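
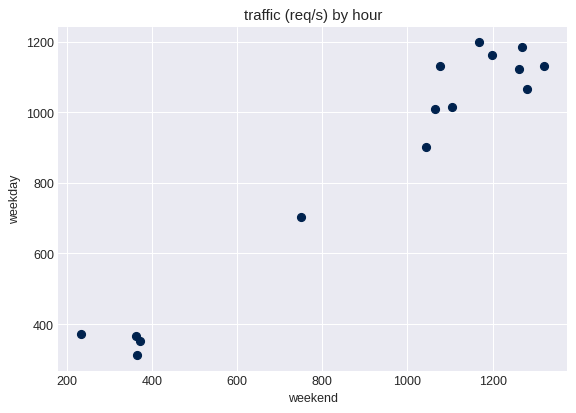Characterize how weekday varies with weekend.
positive, strong

Points are positively correlated; strong (|r| ≈ 1.0).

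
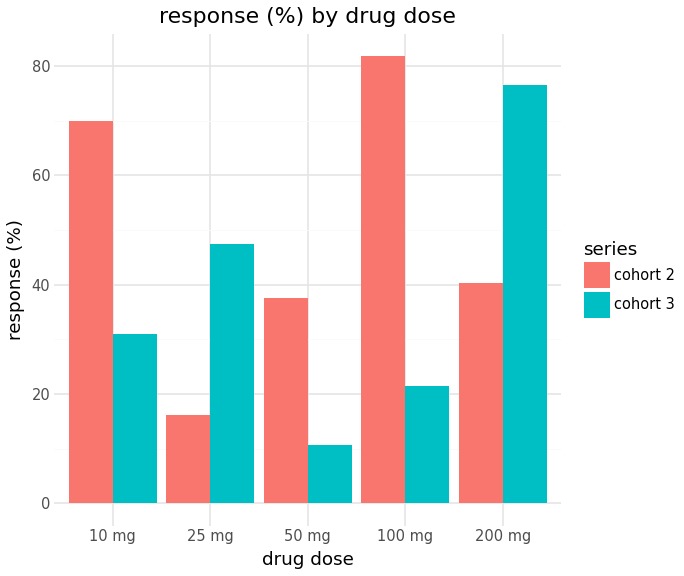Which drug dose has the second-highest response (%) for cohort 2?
Top 3 for cohort 2: 100 mg ≈ 80, 10 mg ≈ 70, 200 mg ≈ 40.

10 mg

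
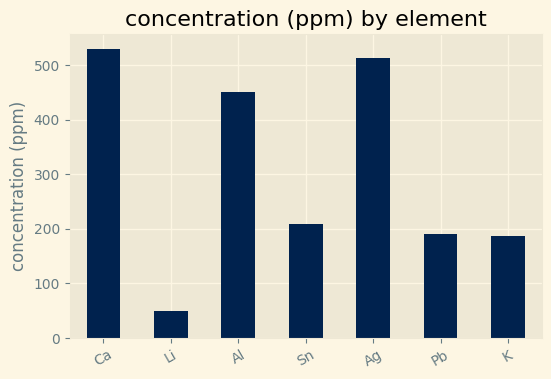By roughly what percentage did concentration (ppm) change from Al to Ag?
Al ≈ 450, Ag ≈ 500; (500 − 450) / 450 ≈ +11.1%.

≈ +11.1%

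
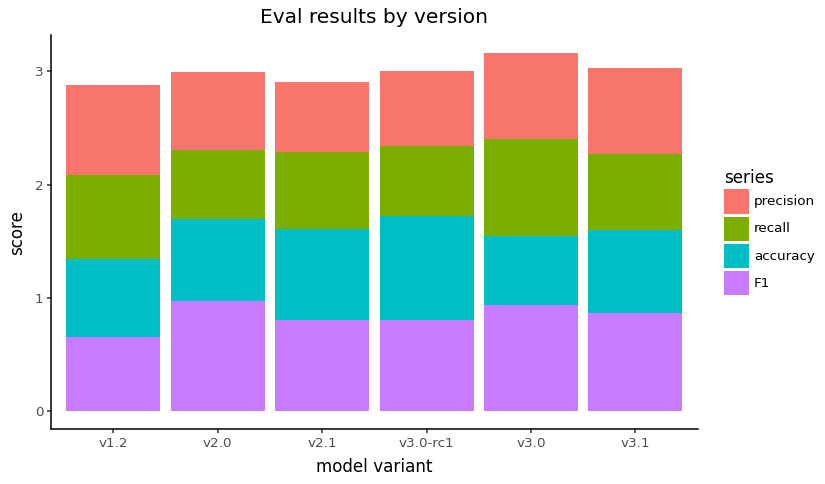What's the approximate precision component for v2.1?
≈ 0.5

precision top ≈ 3.0, bottom ≈ 2.5; segment ≈ 0.5.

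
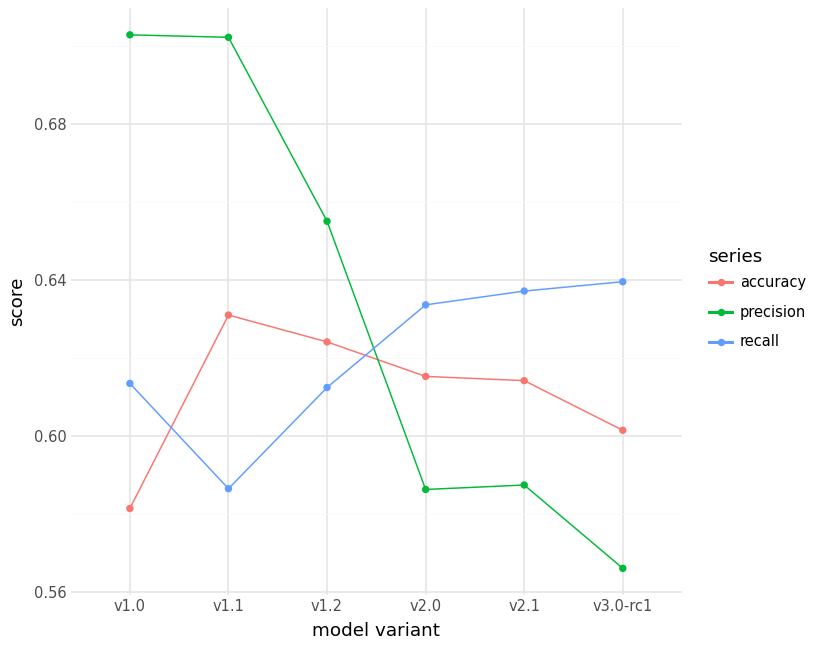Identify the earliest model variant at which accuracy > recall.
v1.0: accuracy ≈ 0.58 vs recall ≈ 0.62 (not yet); v1.1: accuracy ≈ 0.64 vs recall ≈ 0.58 (first crossover).

v1.1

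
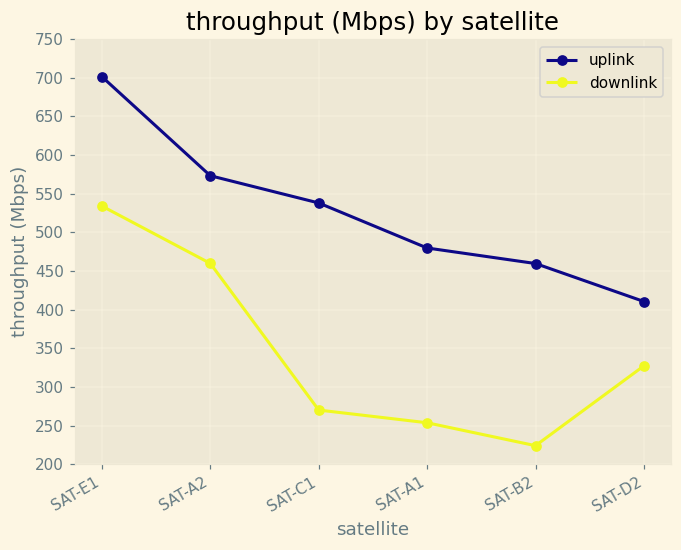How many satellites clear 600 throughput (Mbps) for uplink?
1

Above 600: SAT-E1.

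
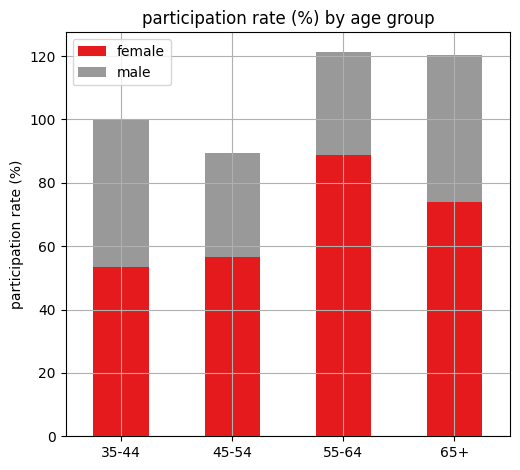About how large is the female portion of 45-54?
≈ 60

female top ≈ 60, bottom ≈ 0; segment ≈ 60.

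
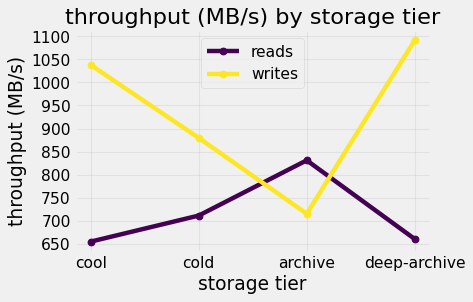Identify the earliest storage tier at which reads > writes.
cold: reads ≈ 700 vs writes ≈ 900 (not yet); archive: reads ≈ 850 vs writes ≈ 700 (first crossover).

archive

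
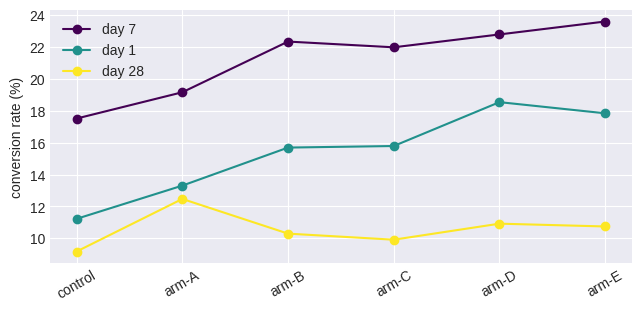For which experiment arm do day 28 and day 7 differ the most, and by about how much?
arm-E, ≈ 14 %

arm-E: day 28 ≈ 10, day 7 ≈ 24 → gap ≈ 14. Next-largest (arm-C) is only ≈ 12.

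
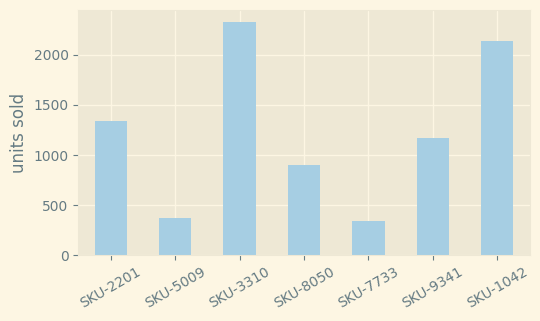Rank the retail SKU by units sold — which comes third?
Top 4: SKU-3310 ≈ 2400, SKU-1042 ≈ 2200, SKU-2201 ≈ 1400, SKU-9341 ≈ 1200.

SKU-2201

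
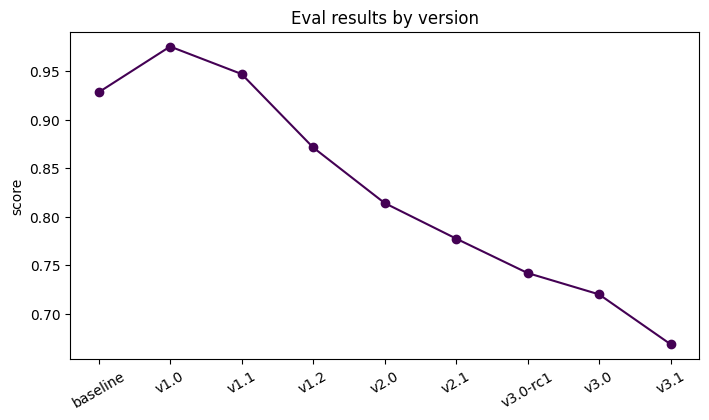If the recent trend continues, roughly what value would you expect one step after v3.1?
Last three: 0.75, 0.70, 0.65 → slope ≈ -0.05/step → next ≈ 0.6.

≈ 0.6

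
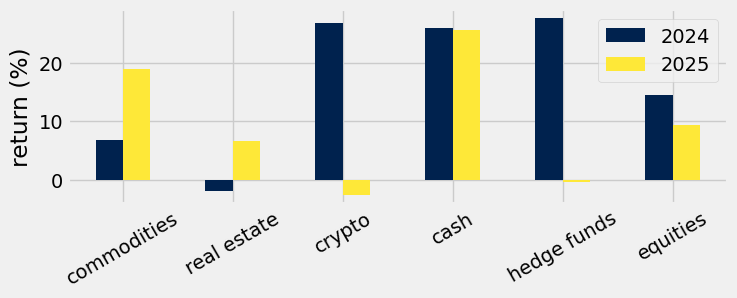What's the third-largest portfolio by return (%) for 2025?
Top 4 for 2025: cash ≈ 25, commodities ≈ 20, equities ≈ 10, real estate ≈ 5.

equities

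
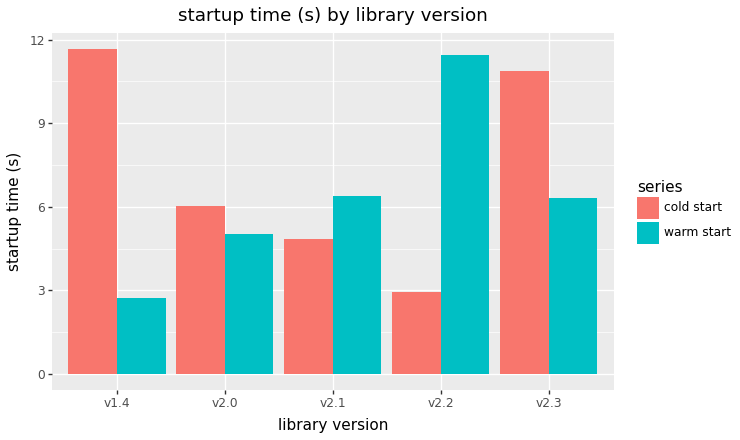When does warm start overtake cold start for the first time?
v2.0: warm start ≈ 5 vs cold start ≈ 6 (not yet); v2.1: warm start ≈ 6 vs cold start ≈ 5 (first crossover).

v2.1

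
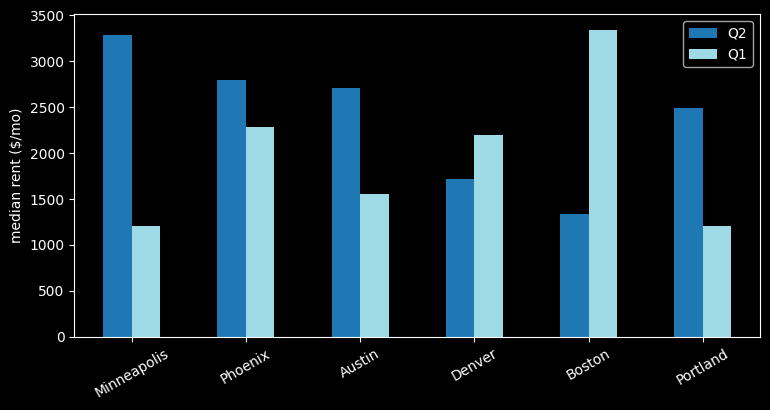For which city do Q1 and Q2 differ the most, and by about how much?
Minneapolis, ≈ 2500 $/mo

Minneapolis: Q1 ≈ 1000, Q2 ≈ 3500 → gap ≈ 2500. Next-largest (Boston) is only ≈ 2000.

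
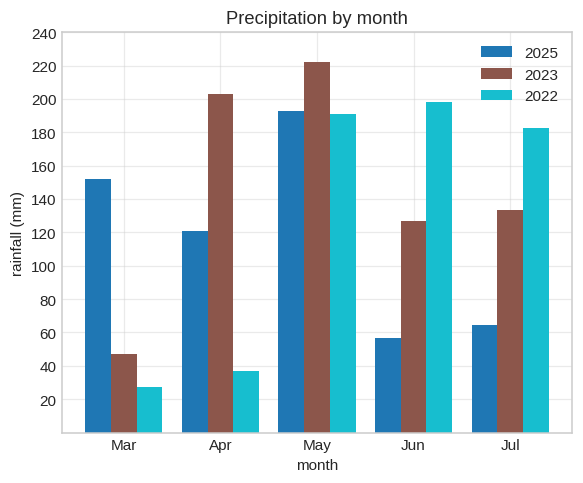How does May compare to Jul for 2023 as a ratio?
≈ 1.57×

May ≈ 220, Jul ≈ 140; 220/140 ≈ 1.57.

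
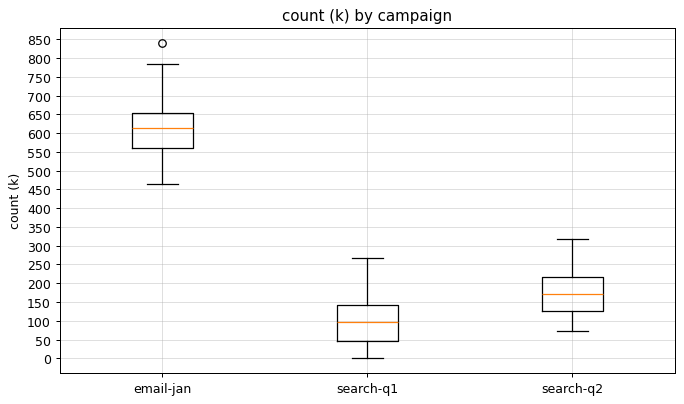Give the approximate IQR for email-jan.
Q3 ≈ 650, Q1 ≈ 550; IQR ≈ 100.

≈ 100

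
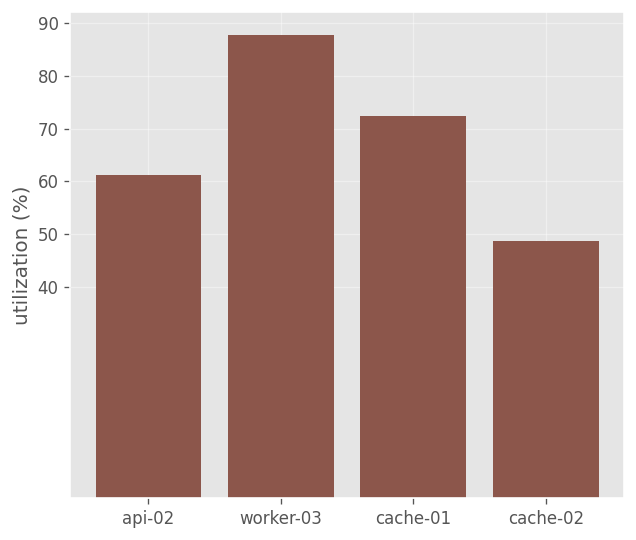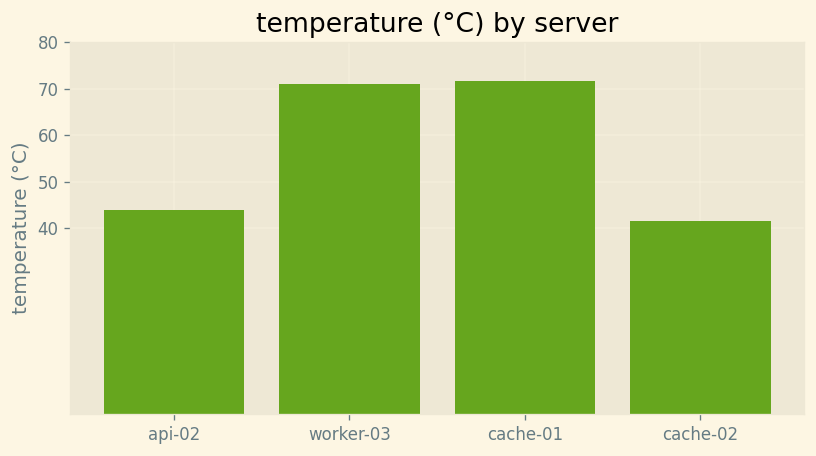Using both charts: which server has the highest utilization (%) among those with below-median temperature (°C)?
api-02

Chart 2 median temperature (°C) ≈ 60; below-median servers: api-02, cache-02. Among those, api-02 has the highest utilization (%) (≈ 60).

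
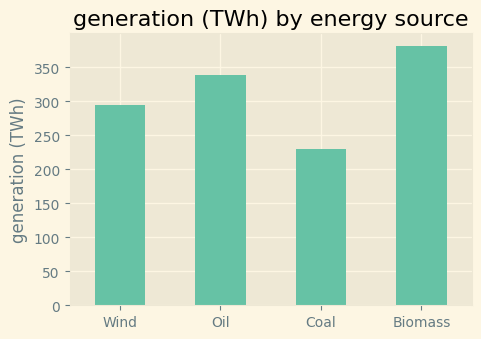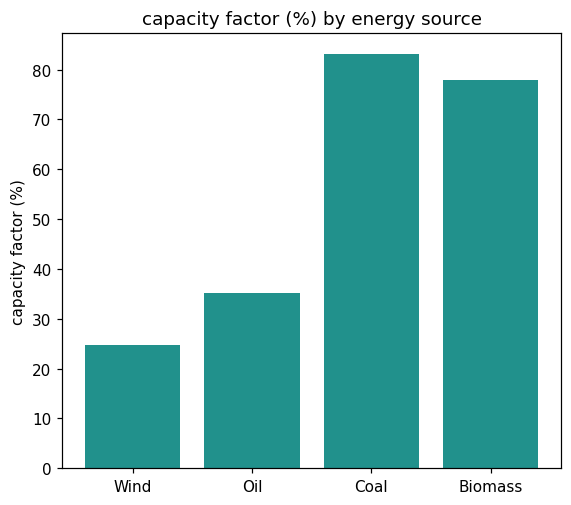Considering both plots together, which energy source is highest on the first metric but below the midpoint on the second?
Oil

Chart 2 median capacity factor (%) ≈ 60; below-median energy sources: Wind, Oil. Among those, Oil has the highest generation (TWh) (≈ 350).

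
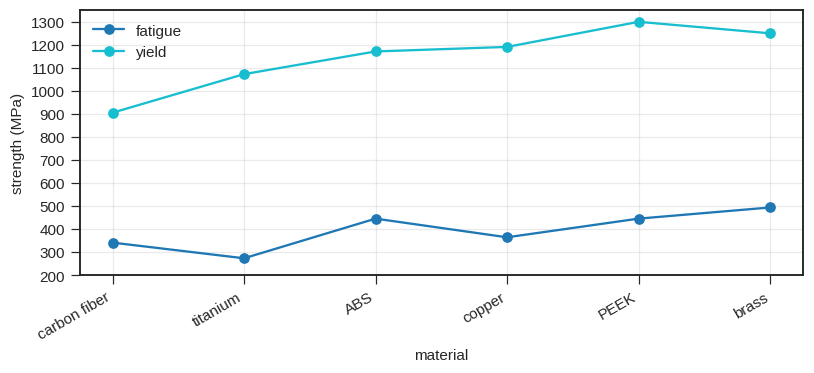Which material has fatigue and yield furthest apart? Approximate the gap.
PEEK, ≈ 900 MPa

PEEK: fatigue ≈ 400, yield ≈ 1300 → gap ≈ 900. Next-largest (copper) is only ≈ 800.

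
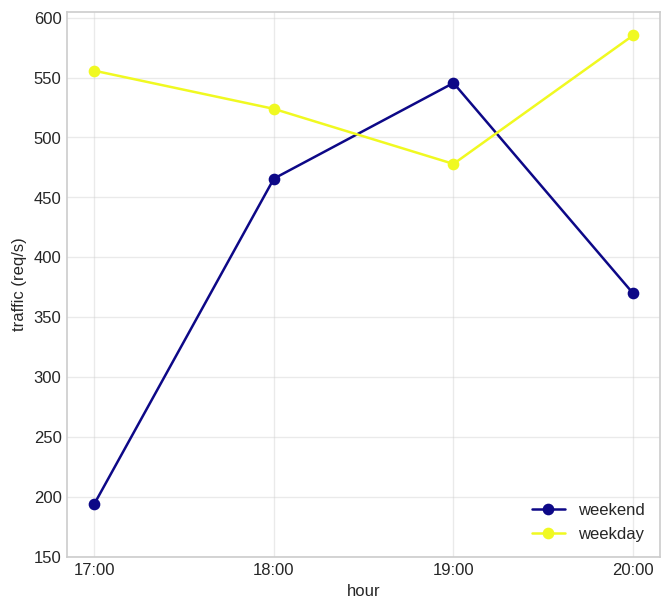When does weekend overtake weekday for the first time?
18:00: weekend ≈ 450 vs weekday ≈ 500 (not yet); 19:00: weekend ≈ 550 vs weekday ≈ 500 (first crossover).

19:00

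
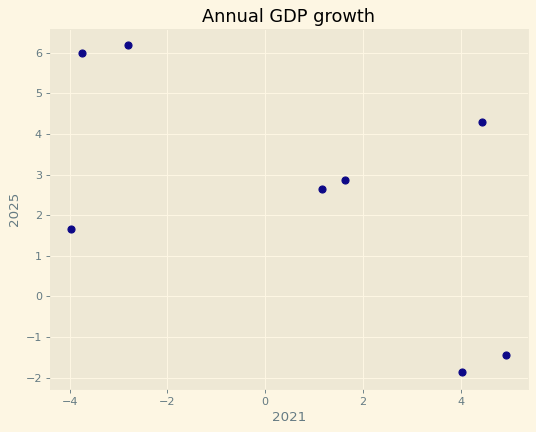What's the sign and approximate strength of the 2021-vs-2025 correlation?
negative, moderate

Points are negatively correlated; moderate (|r| ≈ 0.6).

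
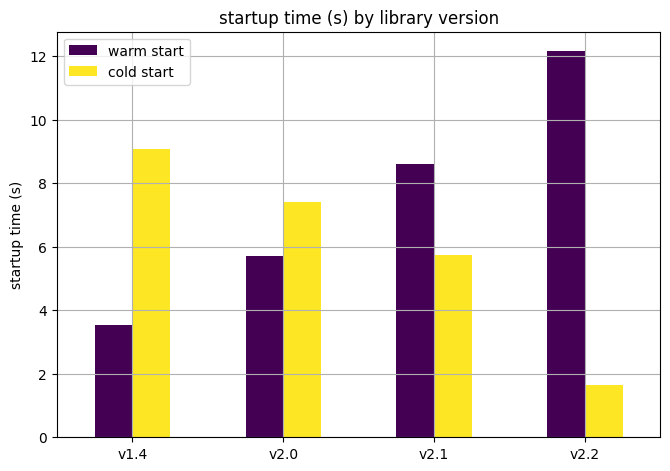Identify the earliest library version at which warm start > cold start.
v2.1

v2.0: warm start ≈ 6 vs cold start ≈ 8 (not yet); v2.1: warm start ≈ 8 vs cold start ≈ 6 (first crossover).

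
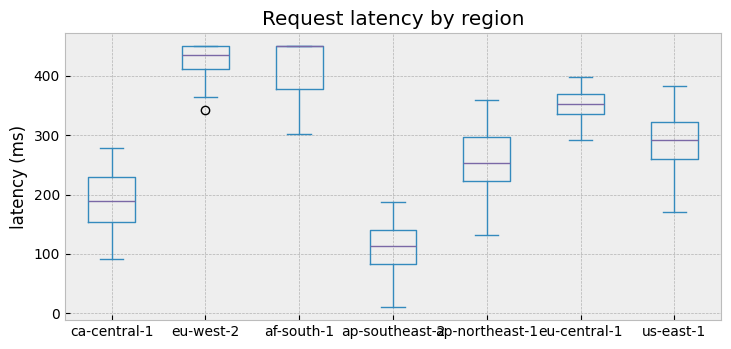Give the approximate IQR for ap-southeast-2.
Q3 ≈ 150, Q1 ≈ 100; IQR ≈ 50.

≈ 50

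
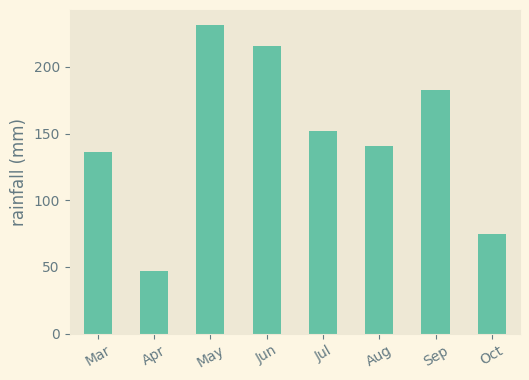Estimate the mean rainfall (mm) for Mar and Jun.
≈ 180

(140 + 220) / 2 ≈ 180.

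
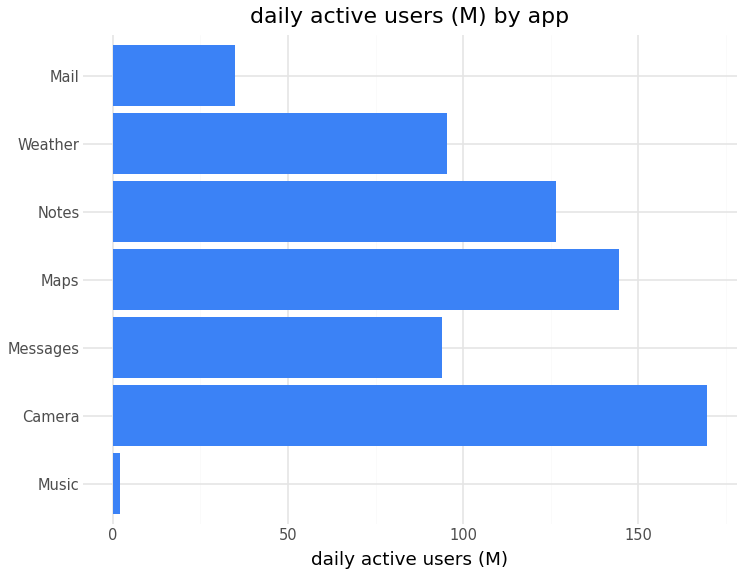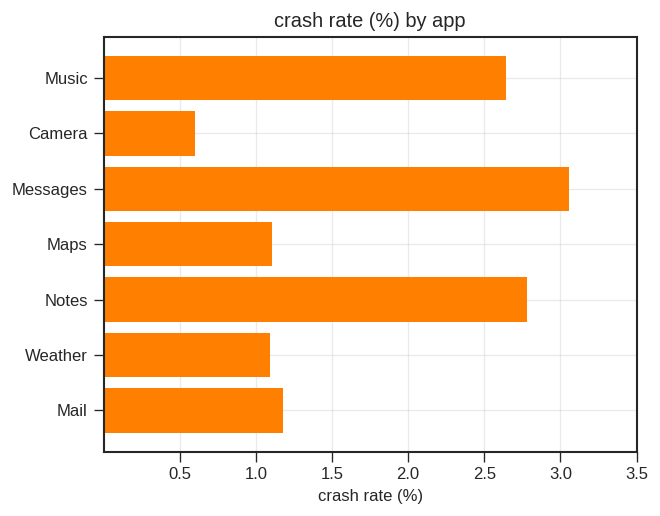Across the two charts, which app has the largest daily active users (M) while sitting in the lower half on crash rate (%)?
Camera

Chart 2 median crash rate (%) ≈ 1; below-median apps: Camera, Maps, Weather. Among those, Camera has the highest daily active users (M) (≈ 160).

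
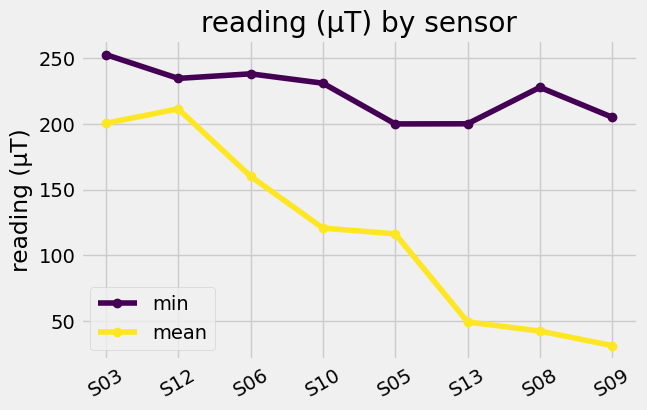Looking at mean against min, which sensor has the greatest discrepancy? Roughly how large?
S08: mean ≈ 40, min ≈ 220 → gap ≈ 180. Next-largest (S09) is only ≈ 160.

S08, ≈ 180 µT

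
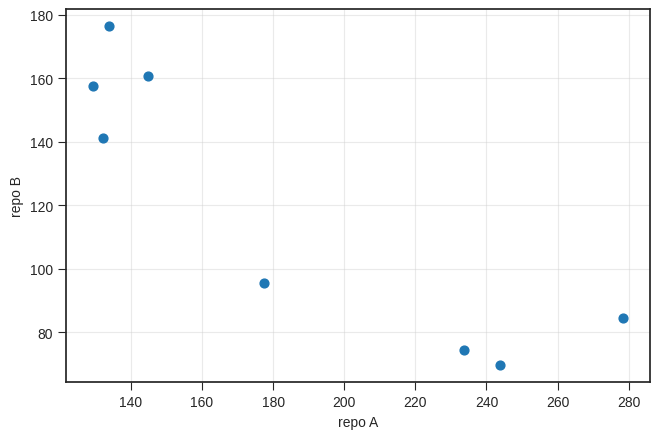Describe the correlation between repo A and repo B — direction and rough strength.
negative, strong

Points are negatively correlated; strong (|r| ≈ 0.9).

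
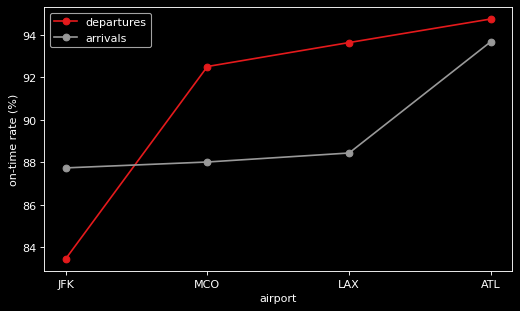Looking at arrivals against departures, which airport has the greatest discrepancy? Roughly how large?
LAX, ≈ 6 %

LAX: arrivals ≈ 88, departures ≈ 94 → gap ≈ 6. Next-largest (MCO) is only ≈ 5.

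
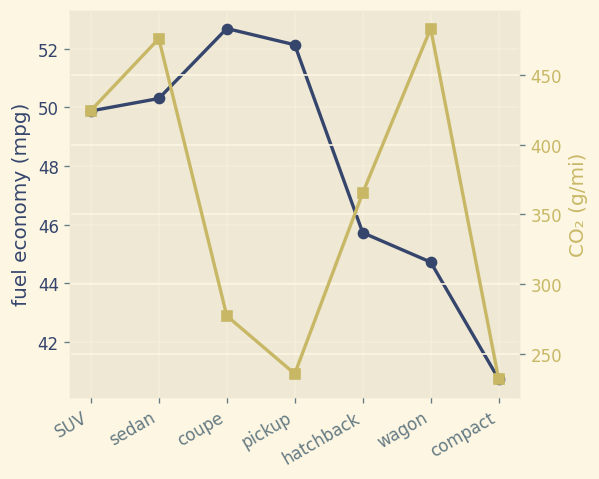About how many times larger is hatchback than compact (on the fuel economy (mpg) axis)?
hatchback ≈ 46, compact ≈ 41; 46/41 ≈ 1.12.

≈ 1.12×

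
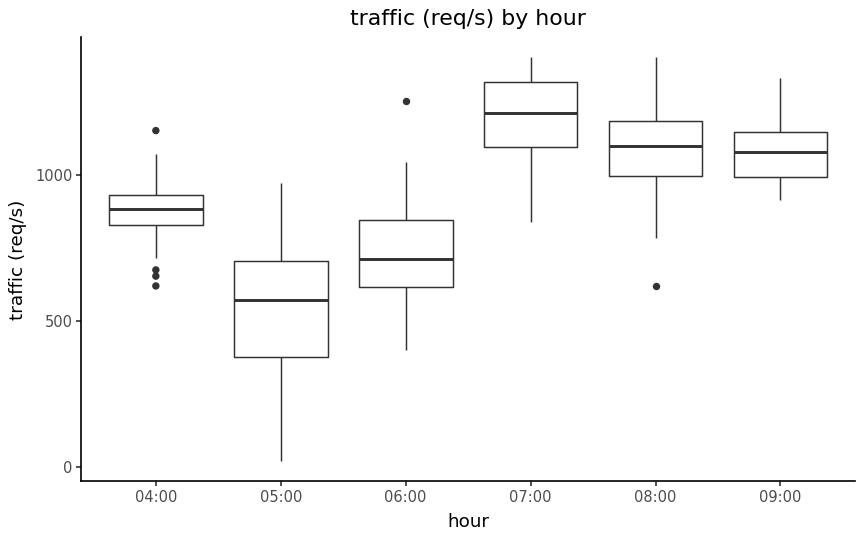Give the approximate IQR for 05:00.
≈ 300

Q3 ≈ 700, Q1 ≈ 400; IQR ≈ 300.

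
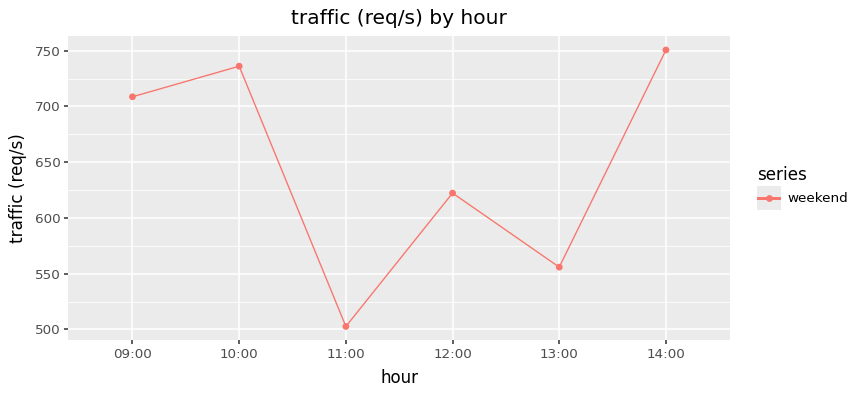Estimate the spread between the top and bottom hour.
Max 14:00 ≈ 750, min 11:00 ≈ 500; range ≈ 250.

≈ 250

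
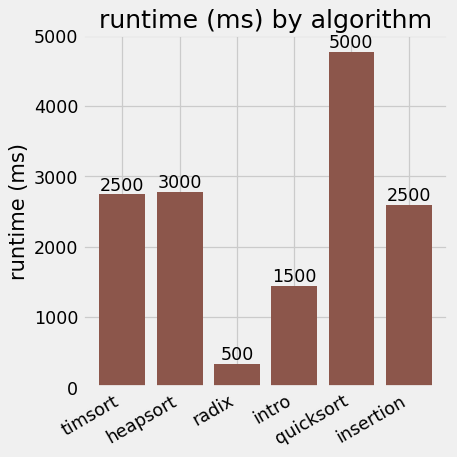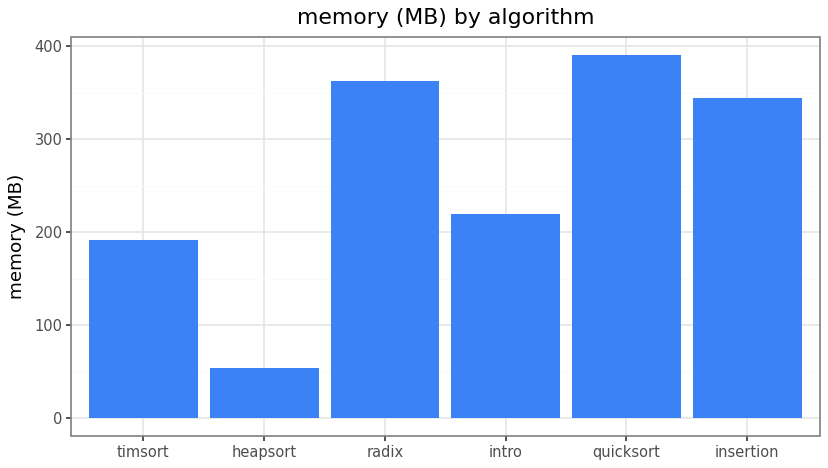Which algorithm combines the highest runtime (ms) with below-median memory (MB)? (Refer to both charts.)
Chart 2 median memory (MB) ≈ 300; below-median algorithms: timsort, heapsort, intro. Among those, heapsort has the highest runtime (ms) (≈ 3000).

heapsort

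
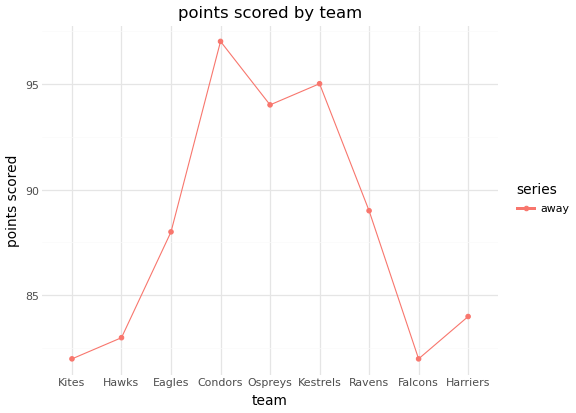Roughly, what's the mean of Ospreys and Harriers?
(94 + 84) / 2 ≈ 89.

≈ 89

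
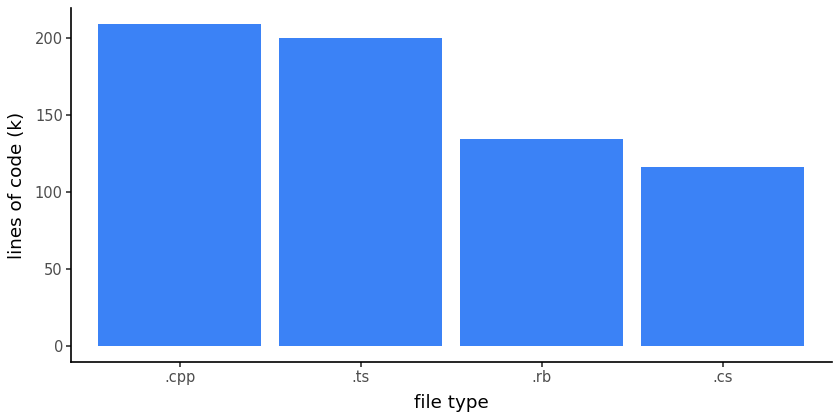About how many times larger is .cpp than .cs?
≈ 1.67×

.cpp ≈ 200, .cs ≈ 120; 200/120 ≈ 1.67.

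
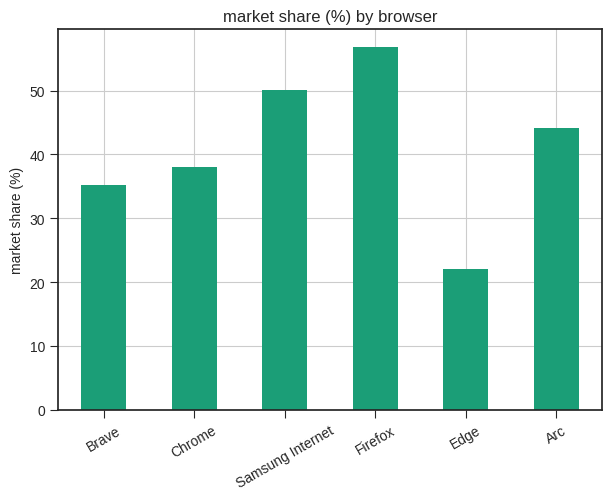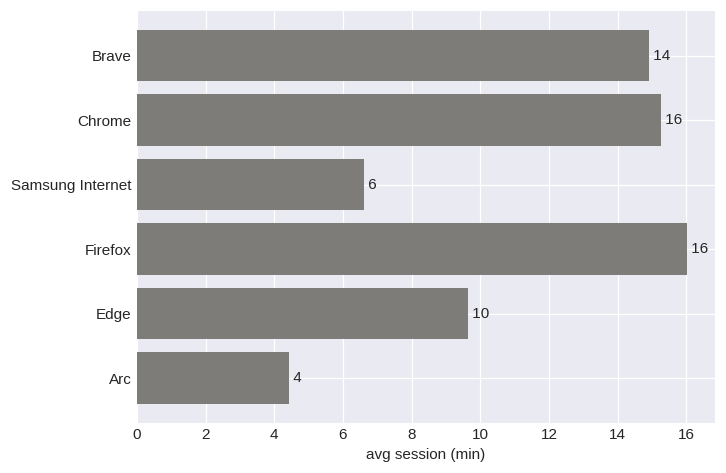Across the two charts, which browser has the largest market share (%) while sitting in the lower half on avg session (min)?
Samsung Internet

Chart 2 median avg session (min) ≈ 12; below-median browsers: Samsung Internet, Edge, Arc. Among those, Samsung Internet has the highest market share (%) (≈ 50).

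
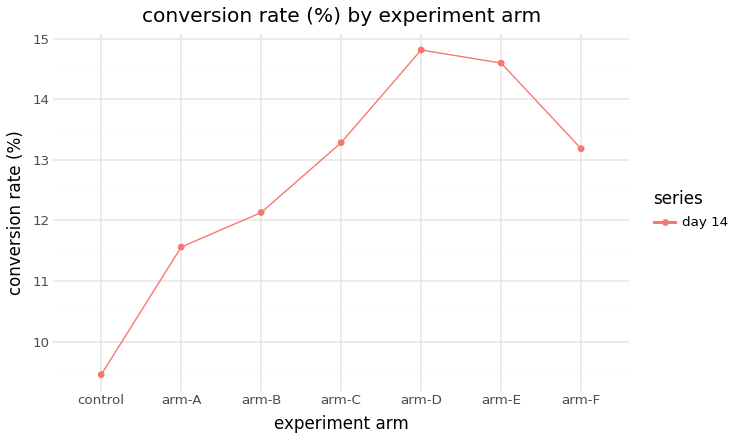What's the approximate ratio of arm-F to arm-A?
arm-F ≈ 13.0, arm-A ≈ 11.5; 13.0/11.5 ≈ 1.13.

≈ 1.13×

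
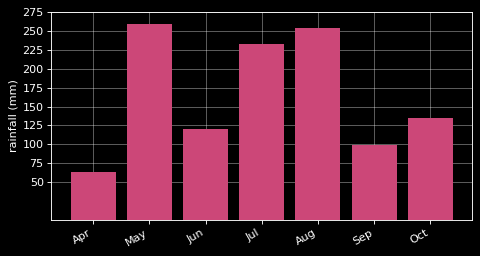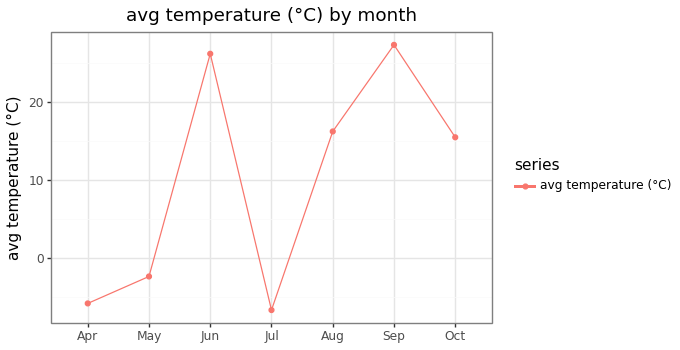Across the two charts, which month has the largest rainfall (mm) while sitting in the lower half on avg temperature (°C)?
May

Chart 2 median avg temperature (°C) ≈ 15; below-median months: Apr, May, Jul. Among those, May has the highest rainfall (mm) (≈ 250).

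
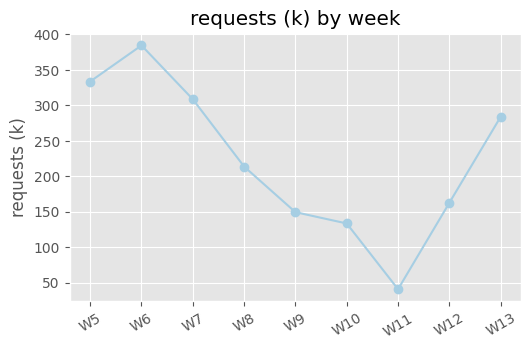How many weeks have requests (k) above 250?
4

Above 250: W5, W6, W7, W13.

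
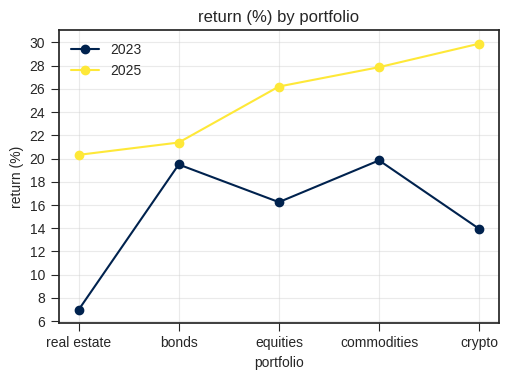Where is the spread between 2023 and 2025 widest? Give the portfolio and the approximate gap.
crypto: 2023 ≈ 14, 2025 ≈ 30 → gap ≈ 16. Next-largest (real estate) is only ≈ 14.

crypto, ≈ 16 %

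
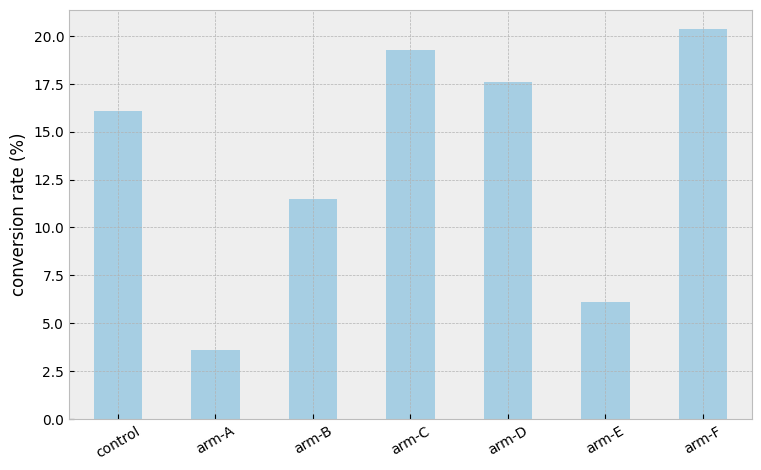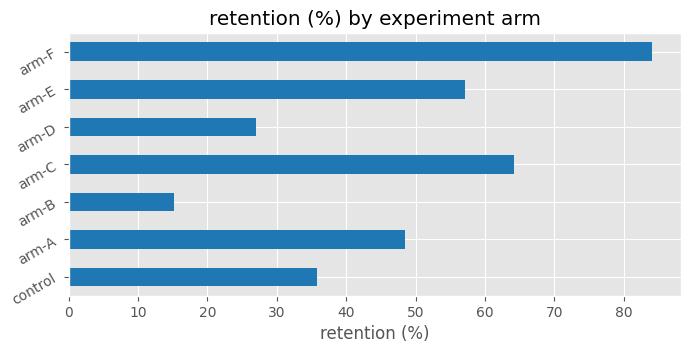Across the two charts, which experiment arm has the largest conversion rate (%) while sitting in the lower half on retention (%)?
Chart 2 median retention (%) ≈ 50; below-median experiment arms: control, arm-B, arm-D. Among those, arm-D has the highest conversion rate (%) (≈ 18).

arm-D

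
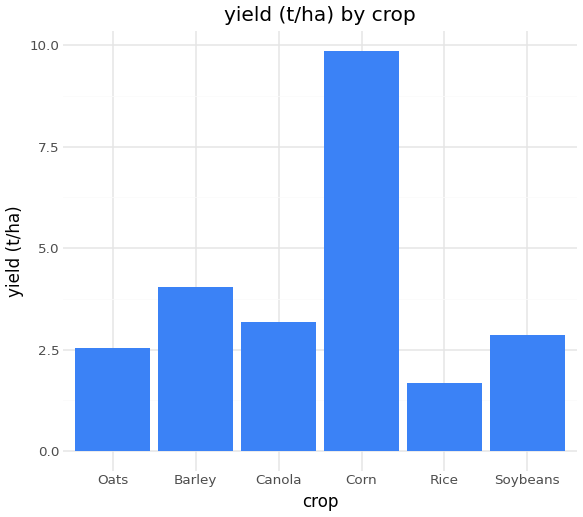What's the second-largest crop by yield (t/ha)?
Top 3: Corn ≈ 10, Barley ≈ 4, Canola ≈ 3.

Barley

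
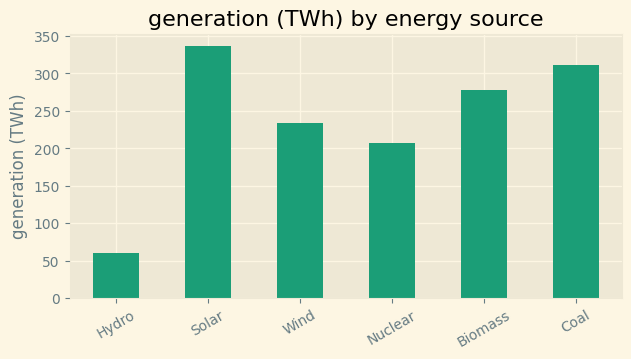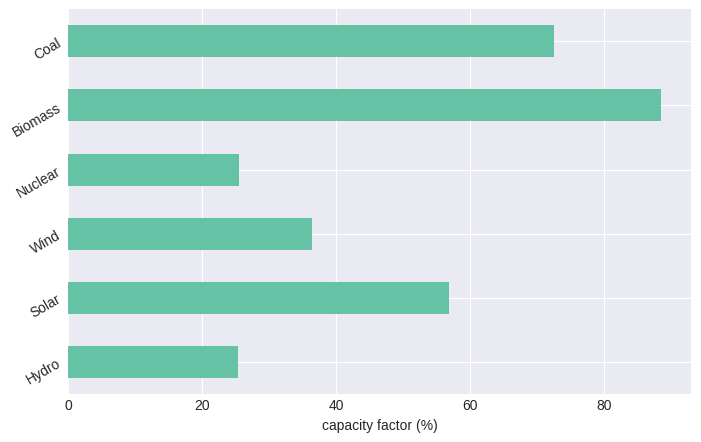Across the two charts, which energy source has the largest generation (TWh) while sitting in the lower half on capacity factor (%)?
Chart 2 median capacity factor (%) ≈ 50; below-median energy sources: Hydro, Wind, Nuclear. Among those, Wind has the highest generation (TWh) (≈ 250).

Wind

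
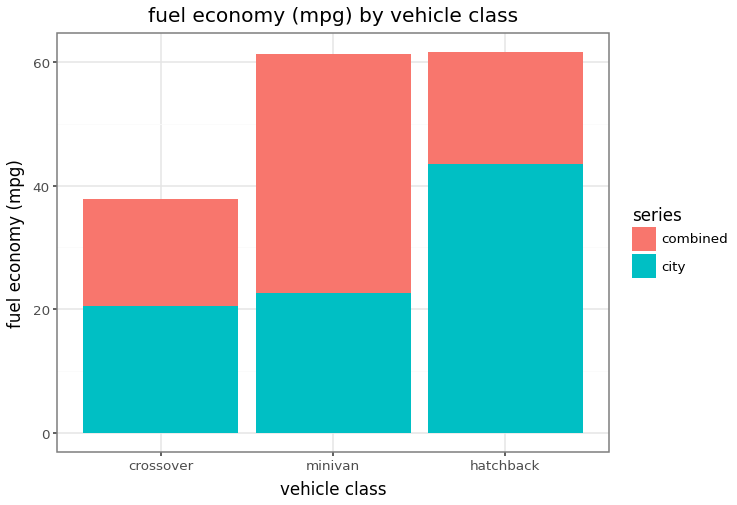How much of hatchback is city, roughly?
≈ 40

city top ≈ 40, bottom ≈ 0; segment ≈ 40.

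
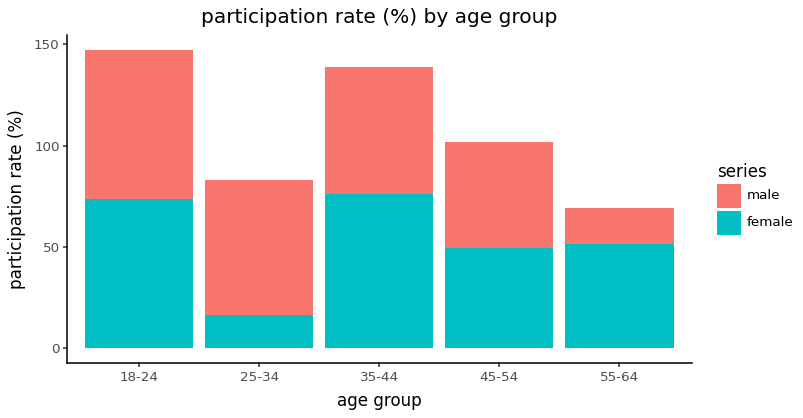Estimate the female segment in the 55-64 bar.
≈ 60

female top ≈ 60, bottom ≈ 0; segment ≈ 60.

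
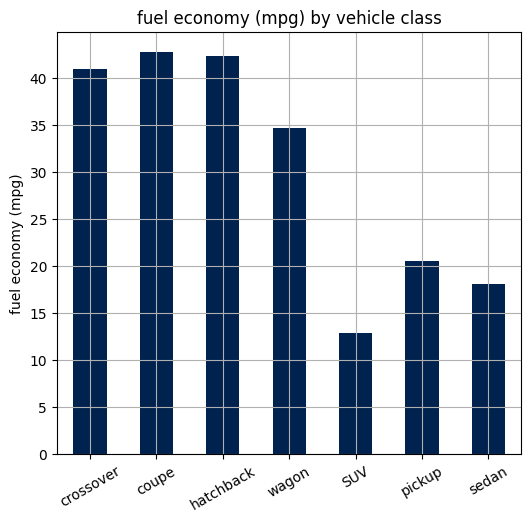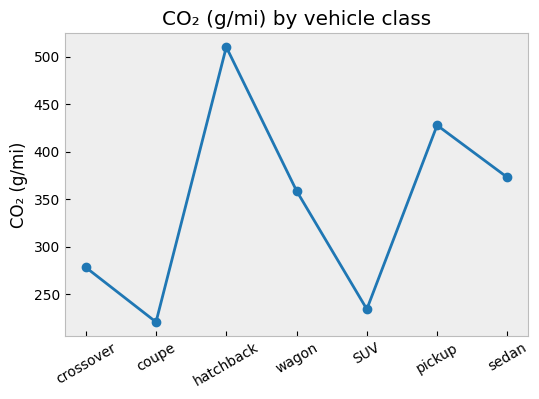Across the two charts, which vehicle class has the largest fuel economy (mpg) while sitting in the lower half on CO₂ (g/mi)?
Chart 2 median CO₂ (g/mi) ≈ 350; below-median vehicle classes: crossover, coupe, SUV. Among those, coupe has the highest fuel economy (mpg) (≈ 45).

coupe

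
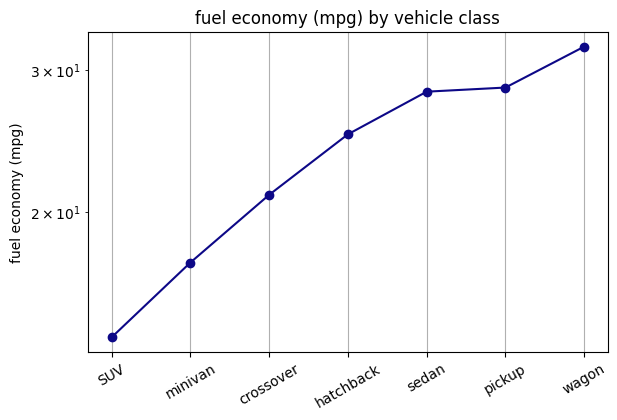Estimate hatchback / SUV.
hatchback ≈ 24, SUV ≈ 14; 24/14 ≈ 1.71.

≈ 1.71×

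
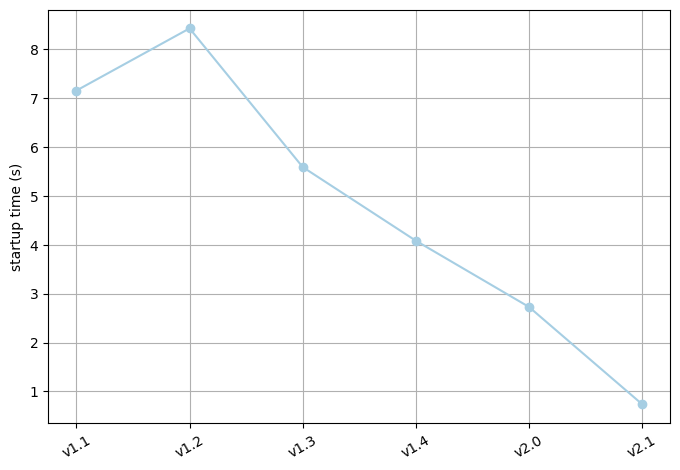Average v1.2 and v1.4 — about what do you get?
(8 + 4) / 2 ≈ 6.

≈ 6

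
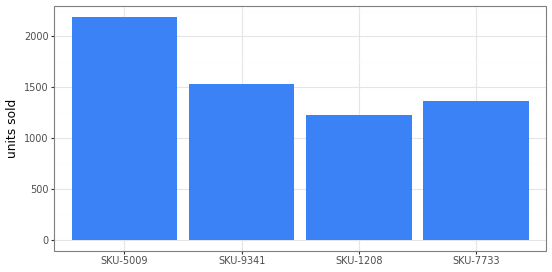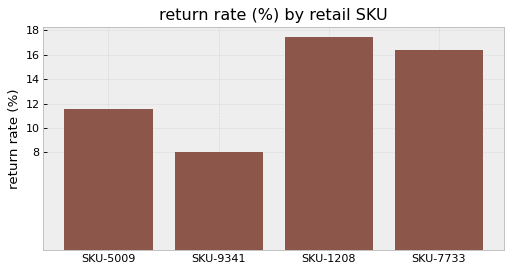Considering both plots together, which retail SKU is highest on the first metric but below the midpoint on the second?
Chart 2 median return rate (%) ≈ 14; below-median retail SKUs: SKU-5009, SKU-9341. Among those, SKU-5009 has the highest units sold (≈ 2000).

SKU-5009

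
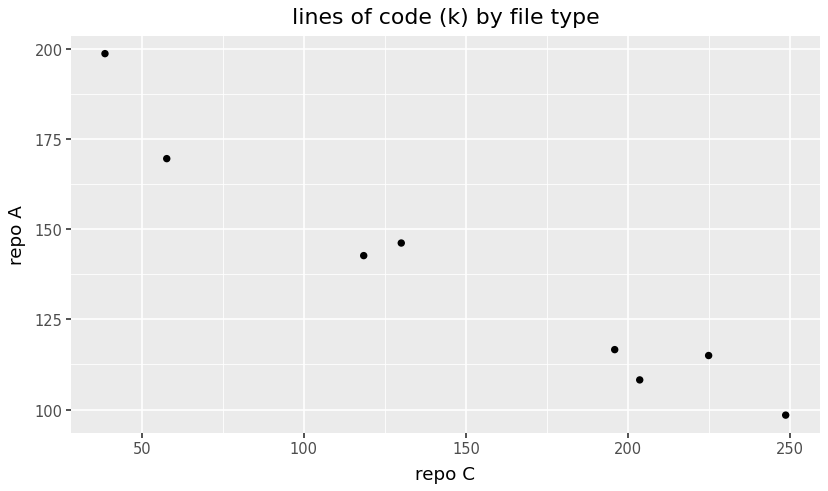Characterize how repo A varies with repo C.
Points are negatively correlated; strong (|r| ≈ 1.0).

negative, strong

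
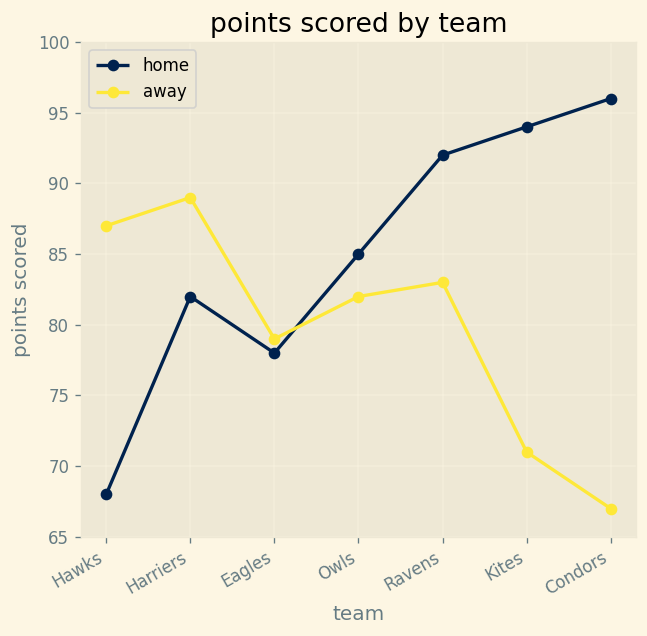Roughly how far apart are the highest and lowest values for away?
≈ 25

Max Harriers ≈ 90, min Condors ≈ 65; range ≈ 25.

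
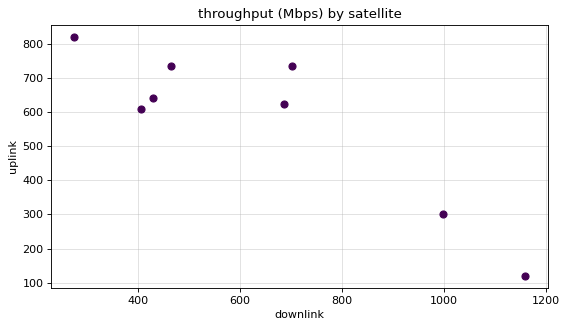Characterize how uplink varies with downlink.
negative, strong

Points are negatively correlated; strong (|r| ≈ 0.9).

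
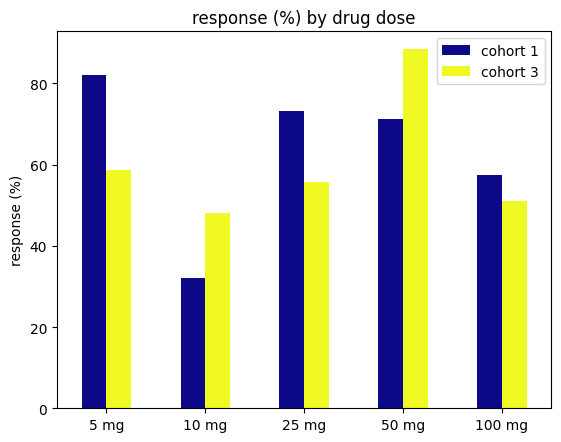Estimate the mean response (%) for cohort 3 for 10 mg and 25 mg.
(50 + 60) / 2 ≈ 55.

≈ 55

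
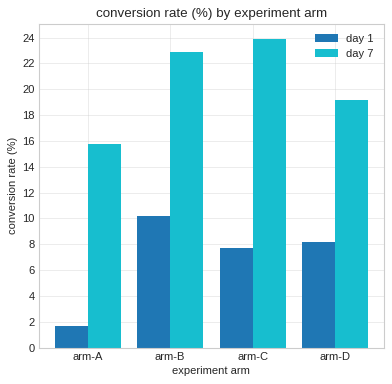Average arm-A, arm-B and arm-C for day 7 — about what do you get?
(16 + 22 + 24) / 3 ≈ 21.

≈ 21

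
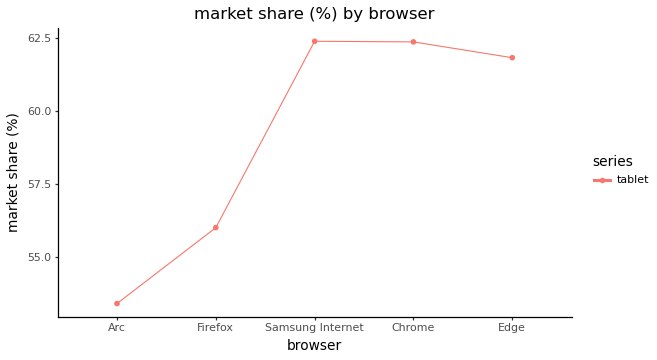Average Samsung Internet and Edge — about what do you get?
≈ 62

(62 + 62) / 2 ≈ 62.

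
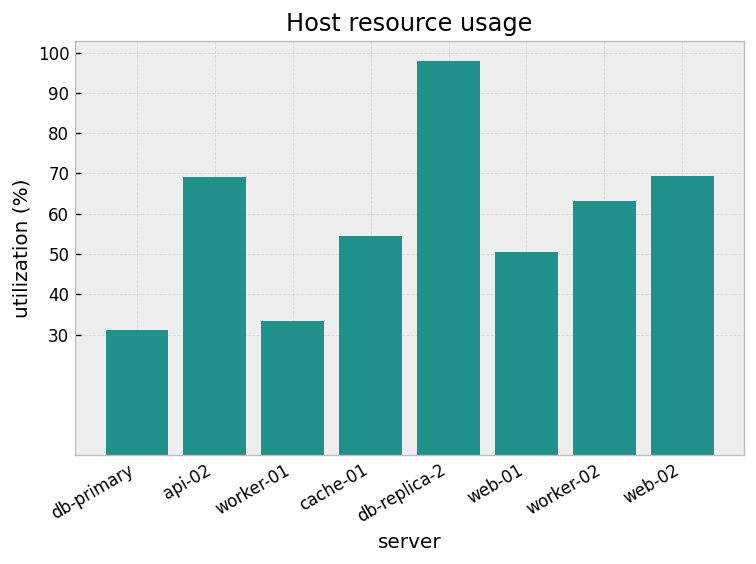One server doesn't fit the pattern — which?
db-replica-2 ≈ 100; the rest sit between ≈ 30 and ≈ 70.

db-replica-2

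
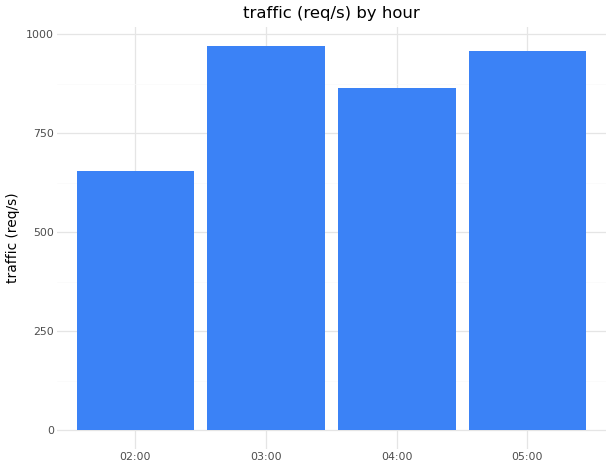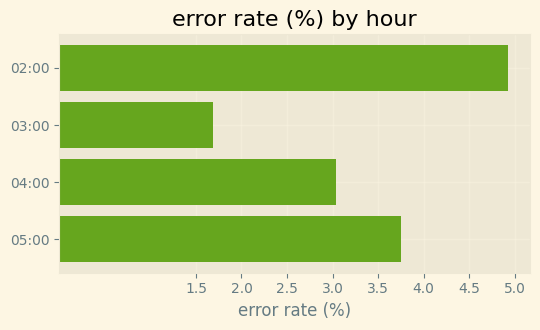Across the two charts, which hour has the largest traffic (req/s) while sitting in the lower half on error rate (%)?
03:00

Chart 2 median error rate (%) ≈ 3.5; below-median hours: 03:00, 04:00. Among those, 03:00 has the highest traffic (req/s) (≈ 1000).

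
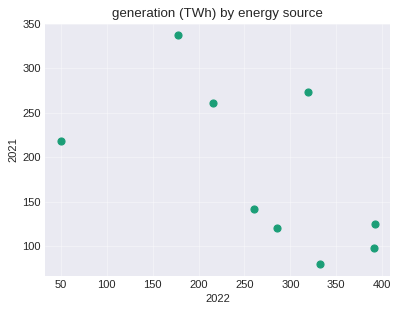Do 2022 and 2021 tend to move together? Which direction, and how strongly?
negative, moderate

Points are negatively correlated; moderate (|r| ≈ 0.6).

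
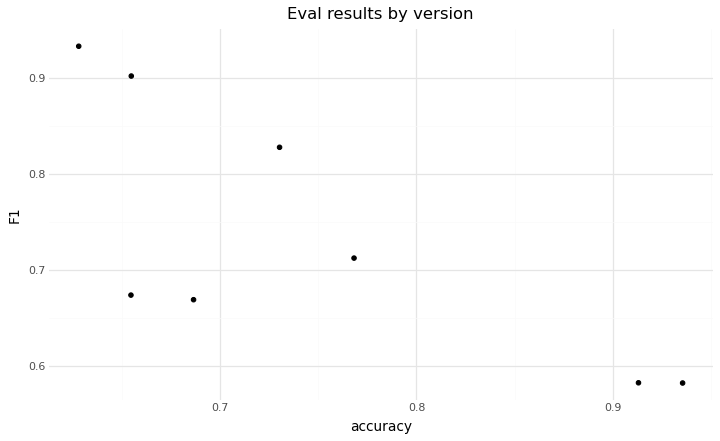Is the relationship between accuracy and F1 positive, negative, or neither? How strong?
negative, strong

Points are negatively correlated; strong (|r| ≈ 0.8).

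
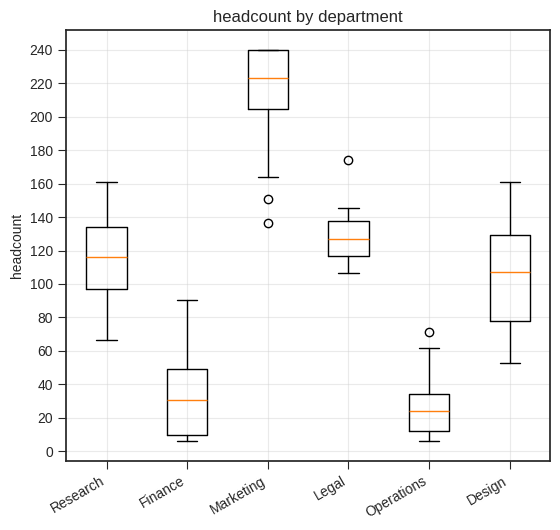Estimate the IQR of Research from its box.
Q3 ≈ 140, Q1 ≈ 100; IQR ≈ 40.

≈ 40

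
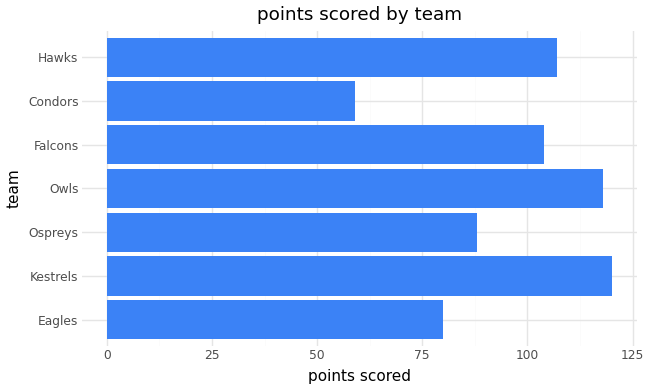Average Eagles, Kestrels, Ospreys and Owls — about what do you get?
≈ 102

(80 + 120 + 90 + 120) / 4 ≈ 102.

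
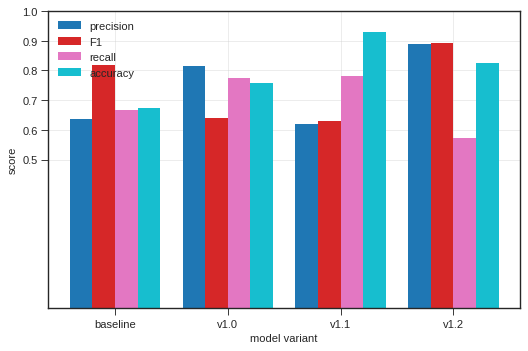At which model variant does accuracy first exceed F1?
baseline: accuracy ≈ 0.7 vs F1 ≈ 0.8 (not yet); v1.0: accuracy ≈ 0.8 vs F1 ≈ 0.6 (first crossover).

v1.0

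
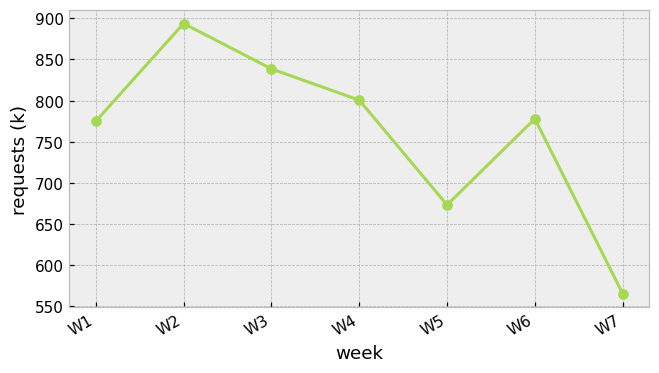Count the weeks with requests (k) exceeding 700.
Above 700: W1, W2, W3, W4, W6.

5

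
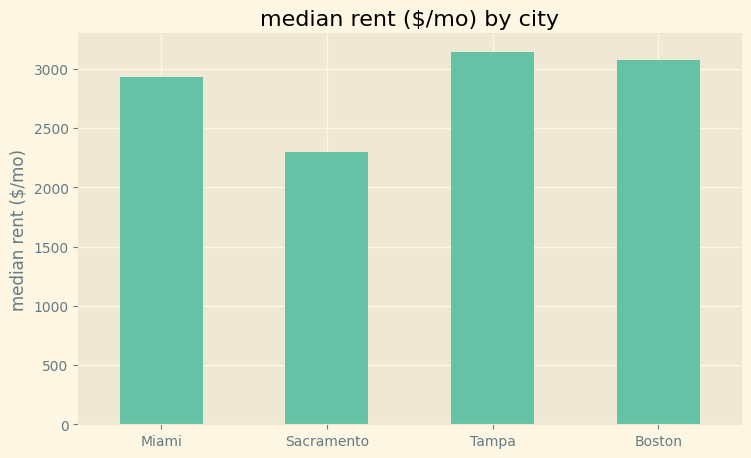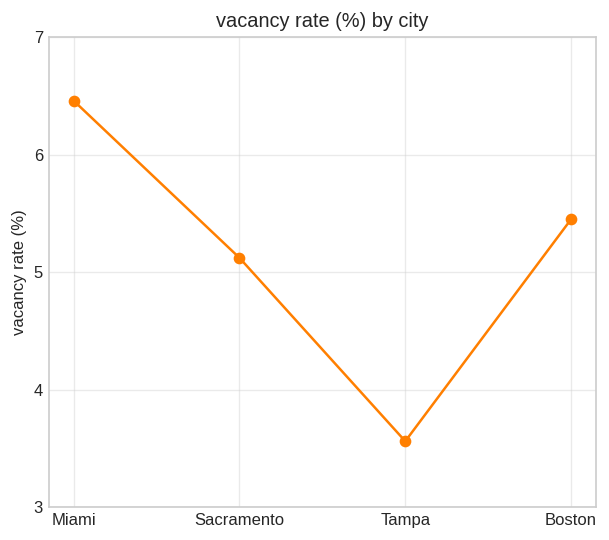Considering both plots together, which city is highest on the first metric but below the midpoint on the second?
Chart 2 median vacancy rate (%) ≈ 5; below-median cities: Sacramento, Tampa. Among those, Tampa has the highest median rent ($/mo) (≈ 3000).

Tampa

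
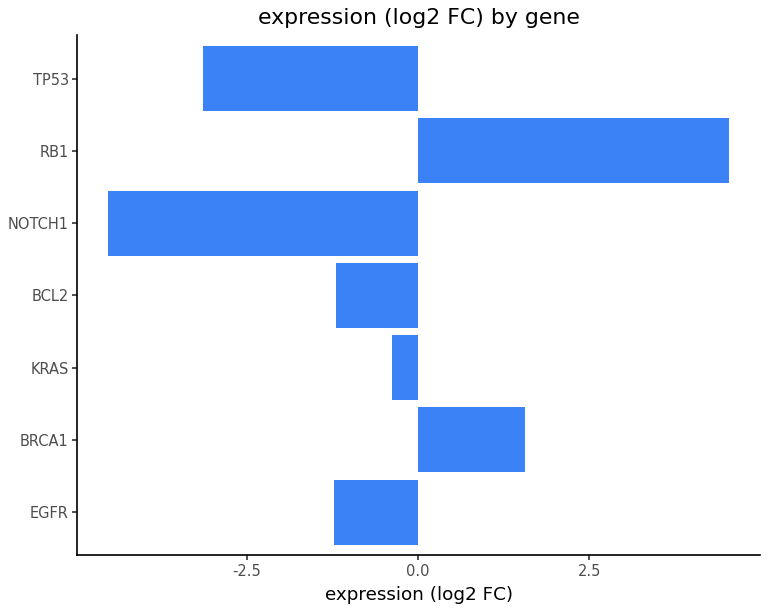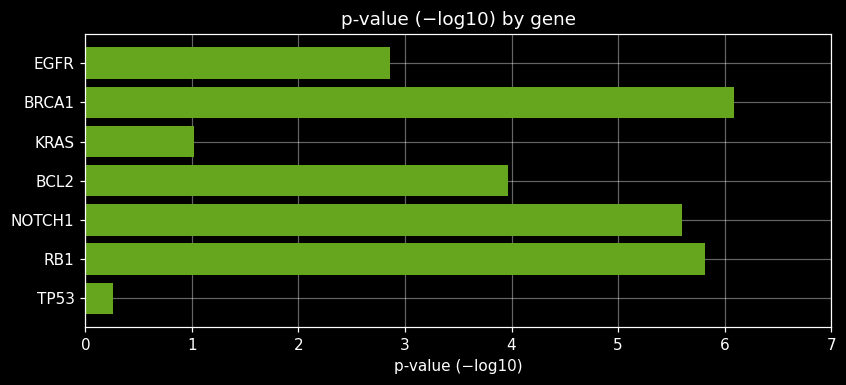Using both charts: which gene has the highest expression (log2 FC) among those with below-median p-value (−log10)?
Chart 2 median p-value (−log10) ≈ 4; below-median genes: EGFR, KRAS, TP53. Among those, KRAS has the highest expression (log2 FC) (≈ -0.5).

KRAS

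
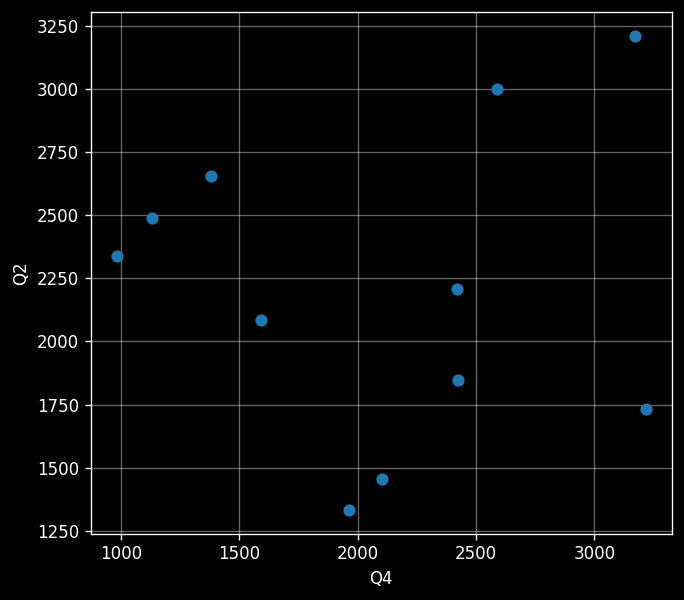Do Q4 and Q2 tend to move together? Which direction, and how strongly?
no clear correlation

Points are roughly uncorrelated; weak (|r| ≈ 0.1).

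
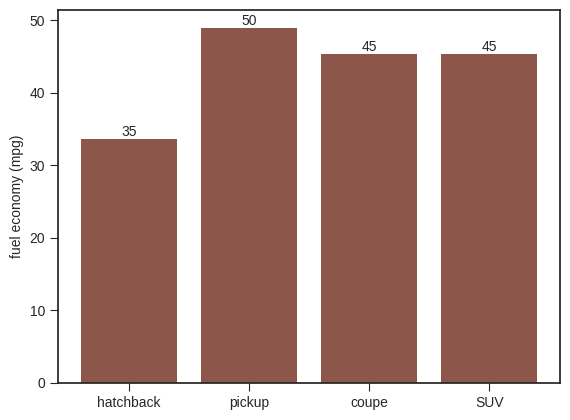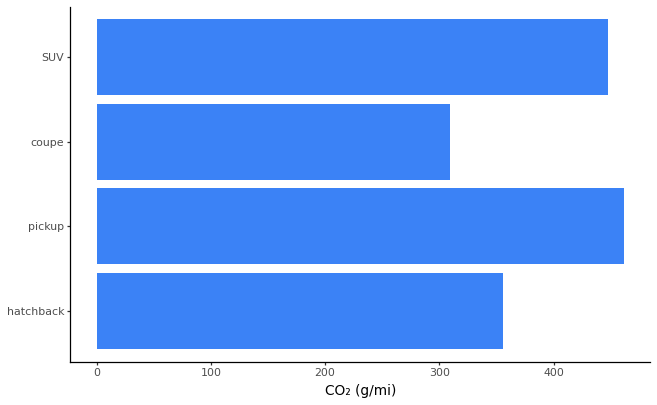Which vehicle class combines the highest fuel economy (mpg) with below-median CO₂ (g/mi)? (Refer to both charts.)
Chart 2 median CO₂ (g/mi) ≈ 400; below-median vehicle classes: hatchback, coupe. Among those, coupe has the highest fuel economy (mpg) (≈ 45).

coupe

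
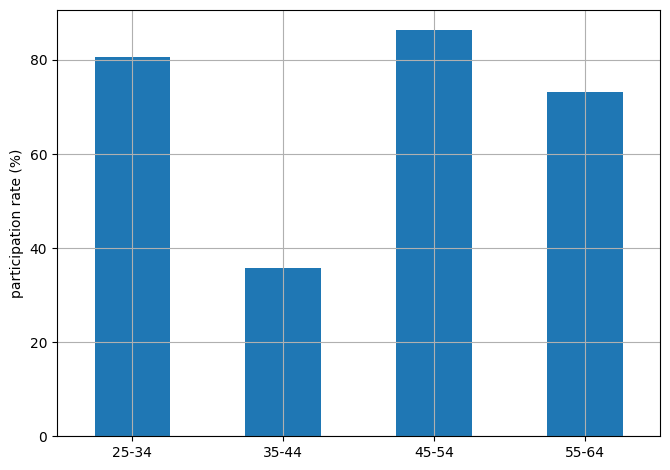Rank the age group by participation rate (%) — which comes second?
Top 3: 45-54 ≈ 90, 25-34 ≈ 80, 55-64 ≈ 70.

25-34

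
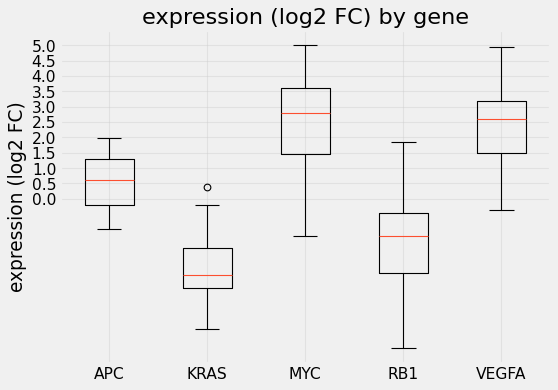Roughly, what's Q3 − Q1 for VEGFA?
Q3 ≈ 3.0, Q1 ≈ 1.5; IQR ≈ 1.5.

≈ 1.5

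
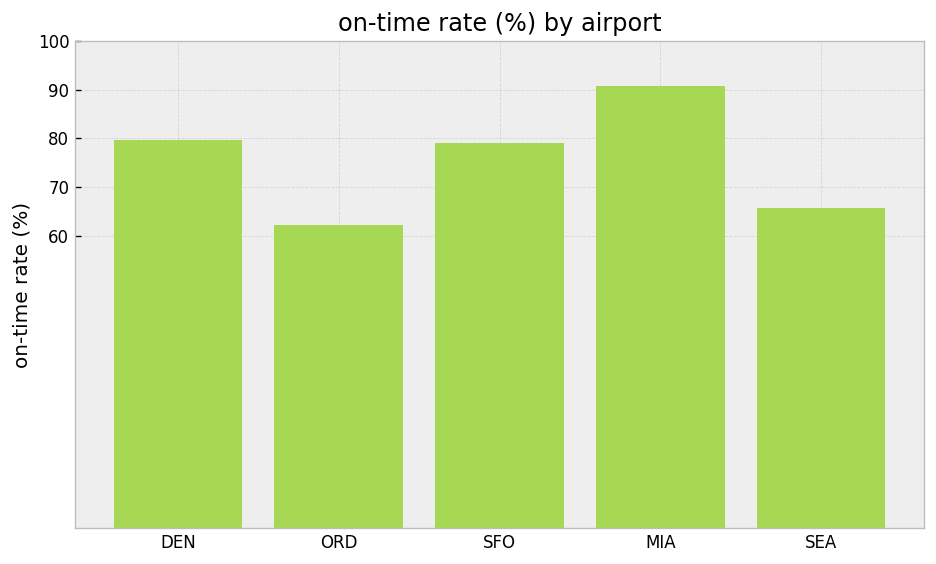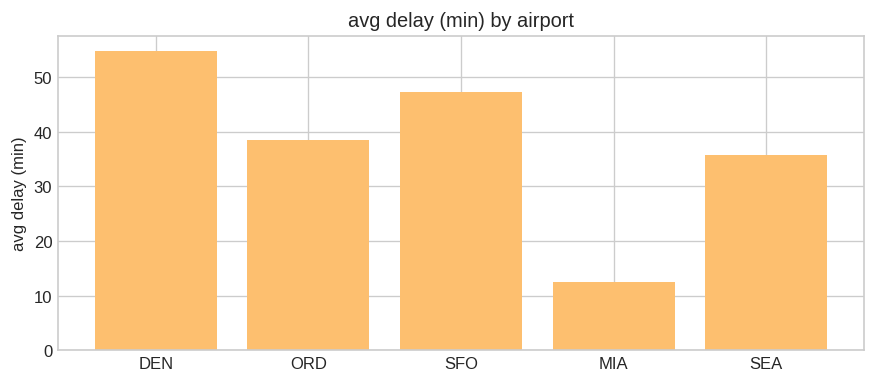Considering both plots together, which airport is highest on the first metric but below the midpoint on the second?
MIA

Chart 2 median avg delay (min) ≈ 40; below-median airports: MIA, SEA. Among those, MIA has the highest on-time rate (%) (≈ 90).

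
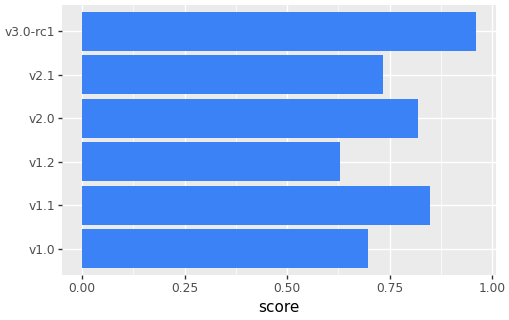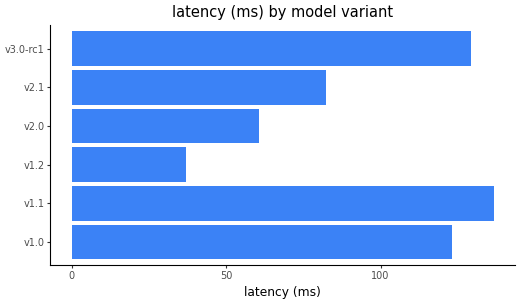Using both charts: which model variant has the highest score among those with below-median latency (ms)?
Chart 2 median latency (ms) ≈ 100; below-median model variants: v1.2, v2.0, v2.1. Among those, v2.0 has the highest score (≈ 0.8).

v2.0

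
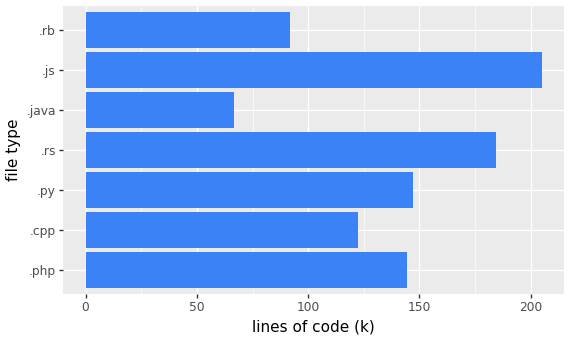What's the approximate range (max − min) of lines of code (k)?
≈ 140

Max .js ≈ 200, min .java ≈ 60; range ≈ 140.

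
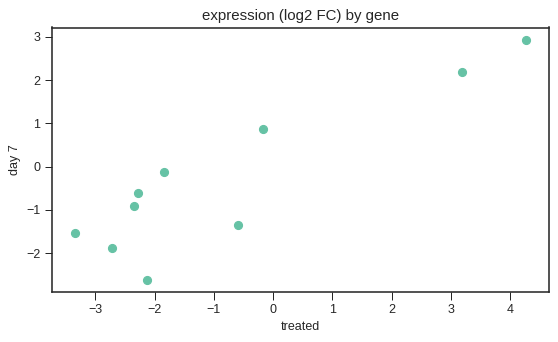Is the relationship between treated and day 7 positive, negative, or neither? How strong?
Points are positively correlated; strong (|r| ≈ 0.9).

positive, strong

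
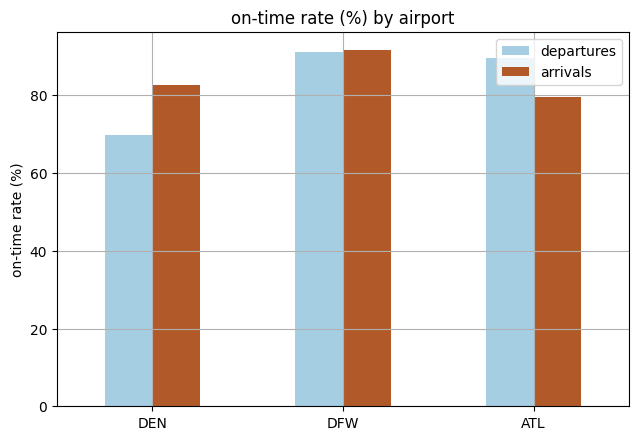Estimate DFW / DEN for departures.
≈ 1.29×

DFW ≈ 90, DEN ≈ 70; 90/70 ≈ 1.29.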